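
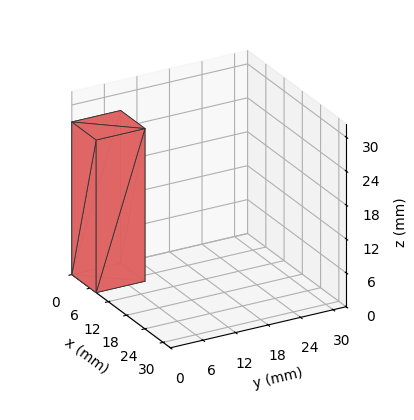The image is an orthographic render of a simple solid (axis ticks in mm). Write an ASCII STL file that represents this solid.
Reading the render: the shape is a rectangular box, roughly 8 × 9 mm footprint and 27 mm tall (dimensions read to the nearest mm from the axis ticks). For the STL, each face is triangulated and given an outward normal.

solid part
  facet normal 0.0000 0.0000 -1.0000
    outer loop
      vertex 8.0 9.0 0.0
      vertex 8.0 0.0 0.0
      vertex 0.0 0.0 0.0
    endloop
  endfacet
  facet normal 0.0000 0.0000 -1.0000
    outer loop
      vertex 0.0 9.0 0.0
      vertex 8.0 9.0 0.0
      vertex 0.0 0.0 0.0
    endloop
  endfacet
  facet normal 0.0000 0.0000 1.0000
    outer loop
      vertex 0.0 0.0 27.0
      vertex 8.0 0.0 27.0
      vertex 8.0 9.0 27.0
    endloop
  endfacet
  facet normal 0.0000 0.0000 1.0000
    outer loop
      vertex 0.0 0.0 27.0
      vertex 8.0 9.0 27.0
      vertex 0.0 9.0 27.0
    endloop
  endfacet
  facet normal 0.0000 -1.0000 0.0000
    outer loop
      vertex 0.0 0.0 0.0
      vertex 8.0 0.0 0.0
      vertex 8.0 0.0 27.0
    endloop
  endfacet
  facet normal 0.0000 -1.0000 0.0000
    outer loop
      vertex 0.0 0.0 0.0
      vertex 8.0 0.0 27.0
      vertex 0.0 0.0 27.0
    endloop
  endfacet
  facet normal 0.0000 1.0000 0.0000
    outer loop
      vertex 8.0 9.0 27.0
      vertex 8.0 9.0 0.0
      vertex 0.0 9.0 0.0
    endloop
  endfacet
  facet normal 0.0000 1.0000 0.0000
    outer loop
      vertex 0.0 9.0 27.0
      vertex 8.0 9.0 27.0
      vertex 0.0 9.0 0.0
    endloop
  endfacet
  facet normal -1.0000 0.0000 0.0000
    outer loop
      vertex 0.0 9.0 27.0
      vertex 0.0 9.0 0.0
      vertex 0.0 0.0 0.0
    endloop
  endfacet
  facet normal -1.0000 0.0000 0.0000
    outer loop
      vertex 0.0 0.0 27.0
      vertex 0.0 9.0 27.0
      vertex 0.0 0.0 0.0
    endloop
  endfacet
  facet normal 1.0000 0.0000 0.0000
    outer loop
      vertex 8.0 0.0 0.0
      vertex 8.0 9.0 0.0
      vertex 8.0 9.0 27.0
    endloop
  endfacet
  facet normal 1.0000 0.0000 0.0000
    outer loop
      vertex 8.0 0.0 0.0
      vertex 8.0 9.0 27.0
      vertex 8.0 0.0 27.0
    endloop
  endfacet
endsolid part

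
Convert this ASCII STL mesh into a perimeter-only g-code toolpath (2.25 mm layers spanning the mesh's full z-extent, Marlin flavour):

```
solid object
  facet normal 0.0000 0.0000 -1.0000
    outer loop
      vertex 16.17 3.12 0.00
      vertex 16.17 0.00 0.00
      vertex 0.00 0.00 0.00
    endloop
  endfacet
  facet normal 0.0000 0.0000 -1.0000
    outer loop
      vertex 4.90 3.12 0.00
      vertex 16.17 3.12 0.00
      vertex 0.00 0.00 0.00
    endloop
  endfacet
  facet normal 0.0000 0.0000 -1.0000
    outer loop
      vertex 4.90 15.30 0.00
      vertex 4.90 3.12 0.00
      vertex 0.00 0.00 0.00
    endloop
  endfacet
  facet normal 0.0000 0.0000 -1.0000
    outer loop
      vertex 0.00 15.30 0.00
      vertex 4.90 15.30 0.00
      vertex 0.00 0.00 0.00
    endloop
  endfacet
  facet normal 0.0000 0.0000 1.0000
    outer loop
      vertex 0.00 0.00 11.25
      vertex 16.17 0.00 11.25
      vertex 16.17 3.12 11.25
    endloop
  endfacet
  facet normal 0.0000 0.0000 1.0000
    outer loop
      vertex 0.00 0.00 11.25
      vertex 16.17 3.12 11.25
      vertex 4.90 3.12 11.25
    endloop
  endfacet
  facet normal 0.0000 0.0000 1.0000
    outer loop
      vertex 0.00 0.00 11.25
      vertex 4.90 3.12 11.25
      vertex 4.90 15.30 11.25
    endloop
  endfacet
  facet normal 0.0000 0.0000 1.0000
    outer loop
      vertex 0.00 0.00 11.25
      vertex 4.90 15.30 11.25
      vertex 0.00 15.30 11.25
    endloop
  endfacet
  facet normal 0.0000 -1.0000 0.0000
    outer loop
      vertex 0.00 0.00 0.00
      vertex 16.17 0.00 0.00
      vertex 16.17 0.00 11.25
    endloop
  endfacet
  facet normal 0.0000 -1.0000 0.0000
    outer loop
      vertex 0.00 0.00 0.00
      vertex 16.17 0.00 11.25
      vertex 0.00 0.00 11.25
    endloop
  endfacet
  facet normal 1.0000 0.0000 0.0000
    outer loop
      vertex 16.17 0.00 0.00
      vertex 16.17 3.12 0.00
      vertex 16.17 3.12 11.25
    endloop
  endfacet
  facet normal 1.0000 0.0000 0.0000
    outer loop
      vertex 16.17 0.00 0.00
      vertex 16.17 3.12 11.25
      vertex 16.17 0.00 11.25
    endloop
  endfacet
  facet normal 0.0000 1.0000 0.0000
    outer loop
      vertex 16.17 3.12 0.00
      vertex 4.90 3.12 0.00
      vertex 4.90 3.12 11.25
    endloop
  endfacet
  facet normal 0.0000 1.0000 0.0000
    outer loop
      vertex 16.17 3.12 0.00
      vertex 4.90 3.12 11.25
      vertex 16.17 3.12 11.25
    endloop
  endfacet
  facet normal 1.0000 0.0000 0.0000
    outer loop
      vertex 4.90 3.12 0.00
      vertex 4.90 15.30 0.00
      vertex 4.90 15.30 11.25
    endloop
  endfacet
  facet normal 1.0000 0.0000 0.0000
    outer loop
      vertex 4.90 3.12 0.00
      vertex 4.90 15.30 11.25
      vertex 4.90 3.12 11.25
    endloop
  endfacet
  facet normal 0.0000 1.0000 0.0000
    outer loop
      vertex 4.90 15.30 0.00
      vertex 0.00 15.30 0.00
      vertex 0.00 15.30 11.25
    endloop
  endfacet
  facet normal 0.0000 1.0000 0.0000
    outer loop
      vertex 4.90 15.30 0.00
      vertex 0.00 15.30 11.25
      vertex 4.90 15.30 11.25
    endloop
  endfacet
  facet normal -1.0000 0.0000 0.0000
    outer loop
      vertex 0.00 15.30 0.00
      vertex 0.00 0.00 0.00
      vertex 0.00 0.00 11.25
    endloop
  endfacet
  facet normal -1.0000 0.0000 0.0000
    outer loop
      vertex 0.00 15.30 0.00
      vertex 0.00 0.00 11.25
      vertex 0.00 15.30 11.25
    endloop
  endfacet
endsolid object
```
; perimeter-only toolpath
G21 ; units = mm
G90 ; absolute positioning
G28 ; home
; layer 1
G0 Z2.25
G0 X0.00 Y0.00
G1 X16.17 Y0.00
G1 X16.17 Y3.12
G1 X4.90 Y3.12
G1 X4.90 Y15.30
G1 X0.00 Y15.30
G1 X0.00 Y0.00
; layer 2
G0 Z4.50
G0 X0.00 Y0.00
G1 X16.17 Y0.00
G1 X16.17 Y3.12
G1 X4.90 Y3.12
G1 X4.90 Y15.30
G1 X0.00 Y15.30
G1 X0.00 Y0.00
; layer 3
G0 Z6.75
G0 X0.00 Y0.00
G1 X16.17 Y0.00
G1 X16.17 Y3.12
G1 X4.90 Y3.12
G1 X4.90 Y15.30
G1 X0.00 Y15.30
G1 X0.00 Y0.00
; layer 4
G0 Z9.00
G0 X0.00 Y0.00
G1 X16.17 Y0.00
G1 X16.17 Y3.12
G1 X4.90 Y3.12
G1 X4.90 Y15.30
G1 X0.00 Y15.30
G1 X0.00 Y0.00
; layer 5
G0 Z11.25
G0 X0.00 Y0.00
G1 X16.17 Y0.00
G1 X16.17 Y3.12
G1 X4.90 Y3.12
G1 X4.90 Y15.30
G1 X0.00 Y15.30
G1 X0.00 Y0.00
M2 ; end

The solid is an L-shaped prism: outer 16.2 × 15.3 mm, arm thicknesses ≈ 3.12 mm (horizontal) and 4.9 mm (vertical), extruded 11.2 mm in z. Slicing at Δz = 2.25 mm — 5 equal slices spanning the solid's height, so layer i sits at z = i·h/5 — gives 5 non-empty perimeters. Each is a 6-segment closed polygon; G0 lifts to the layer z and rapids to the start vertex, then G1 traces the edges.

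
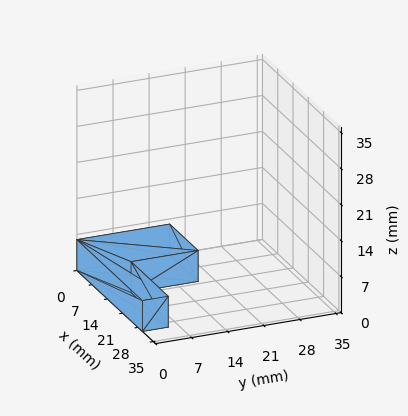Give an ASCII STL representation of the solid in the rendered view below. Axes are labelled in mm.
Reading the render: the shape is an L-shaped prism: outer 30 × 18 mm, arm thicknesses ≈ 5 mm (horizontal) and 13 mm (vertical), extruded 6 mm in z (dimensions read to the nearest mm from the axis ticks). For the STL, each face is triangulated and given an outward normal.

solid part
  facet normal 0.0000 0.0000 -1.0000
    outer loop
      vertex 30.00 5.00 0.00
      vertex 30.00 0.00 0.00
      vertex 0.00 0.00 0.00
    endloop
  endfacet
  facet normal 0.0000 0.0000 -1.0000
    outer loop
      vertex 13.00 5.00 0.00
      vertex 30.00 5.00 0.00
      vertex 0.00 0.00 0.00
    endloop
  endfacet
  facet normal 0.0000 0.0000 -1.0000
    outer loop
      vertex 13.00 18.00 0.00
      vertex 13.00 5.00 0.00
      vertex 0.00 0.00 0.00
    endloop
  endfacet
  facet normal 0.0000 0.0000 -1.0000
    outer loop
      vertex 0.00 18.00 0.00
      vertex 13.00 18.00 0.00
      vertex 0.00 0.00 0.00
    endloop
  endfacet
  facet normal 0.0000 0.0000 1.0000
    outer loop
      vertex 0.00 0.00 6.00
      vertex 30.00 0.00 6.00
      vertex 30.00 5.00 6.00
    endloop
  endfacet
  facet normal 0.0000 0.0000 1.0000
    outer loop
      vertex 0.00 0.00 6.00
      vertex 30.00 5.00 6.00
      vertex 13.00 5.00 6.00
    endloop
  endfacet
  facet normal 0.0000 0.0000 1.0000
    outer loop
      vertex 0.00 0.00 6.00
      vertex 13.00 5.00 6.00
      vertex 13.00 18.00 6.00
    endloop
  endfacet
  facet normal 0.0000 0.0000 1.0000
    outer loop
      vertex 0.00 0.00 6.00
      vertex 13.00 18.00 6.00
      vertex 0.00 18.00 6.00
    endloop
  endfacet
  facet normal 0.0000 -1.0000 0.0000
    outer loop
      vertex 0.00 0.00 0.00
      vertex 30.00 0.00 0.00
      vertex 30.00 0.00 6.00
    endloop
  endfacet
  facet normal 0.0000 -1.0000 0.0000
    outer loop
      vertex 0.00 0.00 0.00
      vertex 30.00 0.00 6.00
      vertex 0.00 0.00 6.00
    endloop
  endfacet
  facet normal 1.0000 0.0000 0.0000
    outer loop
      vertex 30.00 0.00 0.00
      vertex 30.00 5.00 0.00
      vertex 30.00 5.00 6.00
    endloop
  endfacet
  facet normal 1.0000 0.0000 0.0000
    outer loop
      vertex 30.00 0.00 0.00
      vertex 30.00 5.00 6.00
      vertex 30.00 0.00 6.00
    endloop
  endfacet
  facet normal 0.0000 1.0000 0.0000
    outer loop
      vertex 30.00 5.00 0.00
      vertex 13.00 5.00 0.00
      vertex 13.00 5.00 6.00
    endloop
  endfacet
  facet normal 0.0000 1.0000 0.0000
    outer loop
      vertex 30.00 5.00 0.00
      vertex 13.00 5.00 6.00
      vertex 30.00 5.00 6.00
    endloop
  endfacet
  facet normal 1.0000 0.0000 0.0000
    outer loop
      vertex 13.00 5.00 0.00
      vertex 13.00 18.00 0.00
      vertex 13.00 18.00 6.00
    endloop
  endfacet
  facet normal 1.0000 0.0000 0.0000
    outer loop
      vertex 13.00 5.00 0.00
      vertex 13.00 18.00 6.00
      vertex 13.00 5.00 6.00
    endloop
  endfacet
  facet normal 0.0000 1.0000 0.0000
    outer loop
      vertex 13.00 18.00 0.00
      vertex 0.00 18.00 0.00
      vertex 0.00 18.00 6.00
    endloop
  endfacet
  facet normal 0.0000 1.0000 0.0000
    outer loop
      vertex 13.00 18.00 0.00
      vertex 0.00 18.00 6.00
      vertex 13.00 18.00 6.00
    endloop
  endfacet
  facet normal -1.0000 0.0000 0.0000
    outer loop
      vertex 0.00 18.00 0.00
      vertex 0.00 0.00 0.00
      vertex 0.00 0.00 6.00
    endloop
  endfacet
  facet normal -1.0000 0.0000 0.0000
    outer loop
      vertex 0.00 18.00 0.00
      vertex 0.00 0.00 6.00
      vertex 0.00 18.00 6.00
    endloop
  endfacet
endsolid part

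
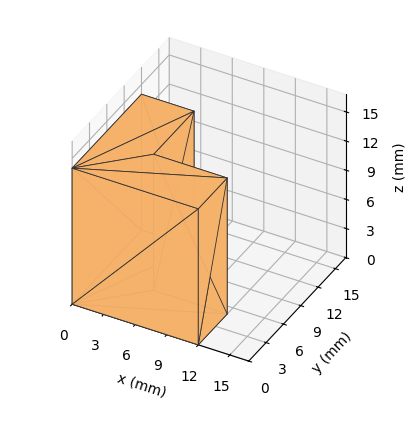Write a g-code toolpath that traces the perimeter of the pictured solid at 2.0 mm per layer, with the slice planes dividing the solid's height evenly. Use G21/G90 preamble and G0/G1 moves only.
Reading the render: the shape is an L-shaped prism: outer 12 × 12 mm, arm thicknesses ≈ 5 mm (horizontal) and 5 mm (vertical), extruded 14 mm in z (dimensions read to the nearest mm from the axis ticks). For the g-code, the solid's height is divided into equal slices at the stated Δz and each level perimeter traced with G1 moves after a G0 lift.

; perimeter-only toolpath
G21 ; units = mm
G90 ; absolute positioning
G28 ; home
; layer 1
G0 Z2.0
G0 X0.0 Y0.0
G1 X12.0 Y0.0
G1 X12.0 Y5.0
G1 X5.0 Y5.0
G1 X5.0 Y12.0
G1 X0.0 Y12.0
G1 X0.0 Y0.0
; layer 2
G0 Z4.0
G0 X0.0 Y0.0
G1 X12.0 Y0.0
G1 X12.0 Y5.0
G1 X5.0 Y5.0
G1 X5.0 Y12.0
G1 X0.0 Y12.0
G1 X0.0 Y0.0
; layer 3
G0 Z6.0
G0 X0.0 Y0.0
G1 X12.0 Y0.0
G1 X12.0 Y5.0
G1 X5.0 Y5.0
G1 X5.0 Y12.0
G1 X0.0 Y12.0
G1 X0.0 Y0.0
; layer 4
G0 Z8.0
G0 X0.0 Y0.0
G1 X12.0 Y0.0
G1 X12.0 Y5.0
G1 X5.0 Y5.0
G1 X5.0 Y12.0
G1 X0.0 Y12.0
G1 X0.0 Y0.0
; layer 5
G0 Z10.0
G0 X0.0 Y0.0
G1 X12.0 Y0.0
G1 X12.0 Y5.0
G1 X5.0 Y5.0
G1 X5.0 Y12.0
G1 X0.0 Y12.0
G1 X0.0 Y0.0
; layer 6
G0 Z12.0
G0 X0.0 Y0.0
G1 X12.0 Y0.0
G1 X12.0 Y5.0
G1 X5.0 Y5.0
G1 X5.0 Y12.0
G1 X0.0 Y12.0
G1 X0.0 Y0.0
; layer 7
G0 Z14.0
G0 X0.0 Y0.0
G1 X12.0 Y0.0
G1 X12.0 Y5.0
G1 X5.0 Y5.0
G1 X5.0 Y12.0
G1 X0.0 Y12.0
G1 X0.0 Y0.0
M2 ; end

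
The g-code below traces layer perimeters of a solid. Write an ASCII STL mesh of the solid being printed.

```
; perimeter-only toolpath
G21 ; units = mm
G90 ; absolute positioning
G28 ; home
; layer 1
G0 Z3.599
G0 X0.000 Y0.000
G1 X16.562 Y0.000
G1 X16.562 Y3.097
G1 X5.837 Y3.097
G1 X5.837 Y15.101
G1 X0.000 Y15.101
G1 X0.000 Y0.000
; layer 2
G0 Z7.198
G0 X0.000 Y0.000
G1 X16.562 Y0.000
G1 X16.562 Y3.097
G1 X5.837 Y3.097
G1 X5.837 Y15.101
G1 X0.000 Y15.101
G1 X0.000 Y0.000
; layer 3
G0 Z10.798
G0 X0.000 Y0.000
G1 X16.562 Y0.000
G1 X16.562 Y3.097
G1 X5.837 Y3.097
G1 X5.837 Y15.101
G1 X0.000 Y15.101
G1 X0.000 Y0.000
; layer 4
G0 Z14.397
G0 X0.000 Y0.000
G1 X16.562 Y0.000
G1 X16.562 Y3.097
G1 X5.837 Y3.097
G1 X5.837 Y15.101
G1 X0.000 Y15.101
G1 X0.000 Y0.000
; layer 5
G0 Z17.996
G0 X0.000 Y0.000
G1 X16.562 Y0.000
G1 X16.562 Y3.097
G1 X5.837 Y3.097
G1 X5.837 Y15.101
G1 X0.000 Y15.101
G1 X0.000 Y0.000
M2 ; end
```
solid part
  facet normal 0.0000 0.0000 -1.0000
    outer loop
      vertex 16.562 3.097 0.000
      vertex 16.562 0.000 0.000
      vertex 0.000 0.000 0.000
    endloop
  endfacet
  facet normal 0.0000 0.0000 -1.0000
    outer loop
      vertex 5.837 3.097 0.000
      vertex 16.562 3.097 0.000
      vertex 0.000 0.000 0.000
    endloop
  endfacet
  facet normal 0.0000 0.0000 -1.0000
    outer loop
      vertex 5.837 15.101 0.000
      vertex 5.837 3.097 0.000
      vertex 0.000 0.000 0.000
    endloop
  endfacet
  facet normal 0.0000 0.0000 -1.0000
    outer loop
      vertex 0.000 15.101 0.000
      vertex 5.837 15.101 0.000
      vertex 0.000 0.000 0.000
    endloop
  endfacet
  facet normal 0.0000 0.0000 1.0000
    outer loop
      vertex 0.000 0.000 17.996
      vertex 16.562 0.000 17.996
      vertex 16.562 3.097 17.996
    endloop
  endfacet
  facet normal 0.0000 0.0000 1.0000
    outer loop
      vertex 0.000 0.000 17.996
      vertex 16.562 3.097 17.996
      vertex 5.837 3.097 17.996
    endloop
  endfacet
  facet normal 0.0000 0.0000 1.0000
    outer loop
      vertex 0.000 0.000 17.996
      vertex 5.837 3.097 17.996
      vertex 5.837 15.101 17.996
    endloop
  endfacet
  facet normal 0.0000 0.0000 1.0000
    outer loop
      vertex 0.000 0.000 17.996
      vertex 5.837 15.101 17.996
      vertex 0.000 15.101 17.996
    endloop
  endfacet
  facet normal 0.0000 -1.0000 0.0000
    outer loop
      vertex 0.000 0.000 0.000
      vertex 16.562 0.000 0.000
      vertex 16.562 0.000 17.996
    endloop
  endfacet
  facet normal 0.0000 -1.0000 0.0000
    outer loop
      vertex 0.000 0.000 0.000
      vertex 16.562 0.000 17.996
      vertex 0.000 0.000 17.996
    endloop
  endfacet
  facet normal 1.0000 0.0000 0.0000
    outer loop
      vertex 16.562 0.000 0.000
      vertex 16.562 3.097 0.000
      vertex 16.562 3.097 17.996
    endloop
  endfacet
  facet normal 1.0000 0.0000 0.0000
    outer loop
      vertex 16.562 0.000 0.000
      vertex 16.562 3.097 17.996
      vertex 16.562 0.000 17.996
    endloop
  endfacet
  facet normal 0.0000 1.0000 0.0000
    outer loop
      vertex 16.562 3.097 0.000
      vertex 5.837 3.097 0.000
      vertex 5.837 3.097 17.996
    endloop
  endfacet
  facet normal 0.0000 1.0000 0.0000
    outer loop
      vertex 16.562 3.097 0.000
      vertex 5.837 3.097 17.996
      vertex 16.562 3.097 17.996
    endloop
  endfacet
  facet normal 1.0000 0.0000 0.0000
    outer loop
      vertex 5.837 3.097 0.000
      vertex 5.837 15.101 0.000
      vertex 5.837 15.101 17.996
    endloop
  endfacet
  facet normal 1.0000 0.0000 0.0000
    outer loop
      vertex 5.837 3.097 0.000
      vertex 5.837 15.101 17.996
      vertex 5.837 3.097 17.996
    endloop
  endfacet
  facet normal 0.0000 1.0000 0.0000
    outer loop
      vertex 5.837 15.101 0.000
      vertex 0.000 15.101 0.000
      vertex 0.000 15.101 17.996
    endloop
  endfacet
  facet normal 0.0000 1.0000 0.0000
    outer loop
      vertex 5.837 15.101 0.000
      vertex 0.000 15.101 17.996
      vertex 5.837 15.101 17.996
    endloop
  endfacet
  facet normal -1.0000 0.0000 0.0000
    outer loop
      vertex 0.000 15.101 0.000
      vertex 0.000 0.000 0.000
      vertex 0.000 0.000 17.996
    endloop
  endfacet
  facet normal -1.0000 0.0000 0.0000
    outer loop
      vertex 0.000 15.101 0.000
      vertex 0.000 0.000 17.996
      vertex 0.000 15.101 17.996
    endloop
  endfacet
endsolid part

The G0 Z moves step by Δz≈3.599 mm. Every layer's G1 loop is the same polygon, so the solid is a straight extrusion of it from z=0 to z≈18. Closing with flat bottom and top caps and triangulating gives 20 facets — an L-shaped prism: outer 16.6 × 15.1 mm, arm thicknesses ≈ 3.1 mm (horizontal) and 5.84 mm (vertical), extruded 18 mm in z.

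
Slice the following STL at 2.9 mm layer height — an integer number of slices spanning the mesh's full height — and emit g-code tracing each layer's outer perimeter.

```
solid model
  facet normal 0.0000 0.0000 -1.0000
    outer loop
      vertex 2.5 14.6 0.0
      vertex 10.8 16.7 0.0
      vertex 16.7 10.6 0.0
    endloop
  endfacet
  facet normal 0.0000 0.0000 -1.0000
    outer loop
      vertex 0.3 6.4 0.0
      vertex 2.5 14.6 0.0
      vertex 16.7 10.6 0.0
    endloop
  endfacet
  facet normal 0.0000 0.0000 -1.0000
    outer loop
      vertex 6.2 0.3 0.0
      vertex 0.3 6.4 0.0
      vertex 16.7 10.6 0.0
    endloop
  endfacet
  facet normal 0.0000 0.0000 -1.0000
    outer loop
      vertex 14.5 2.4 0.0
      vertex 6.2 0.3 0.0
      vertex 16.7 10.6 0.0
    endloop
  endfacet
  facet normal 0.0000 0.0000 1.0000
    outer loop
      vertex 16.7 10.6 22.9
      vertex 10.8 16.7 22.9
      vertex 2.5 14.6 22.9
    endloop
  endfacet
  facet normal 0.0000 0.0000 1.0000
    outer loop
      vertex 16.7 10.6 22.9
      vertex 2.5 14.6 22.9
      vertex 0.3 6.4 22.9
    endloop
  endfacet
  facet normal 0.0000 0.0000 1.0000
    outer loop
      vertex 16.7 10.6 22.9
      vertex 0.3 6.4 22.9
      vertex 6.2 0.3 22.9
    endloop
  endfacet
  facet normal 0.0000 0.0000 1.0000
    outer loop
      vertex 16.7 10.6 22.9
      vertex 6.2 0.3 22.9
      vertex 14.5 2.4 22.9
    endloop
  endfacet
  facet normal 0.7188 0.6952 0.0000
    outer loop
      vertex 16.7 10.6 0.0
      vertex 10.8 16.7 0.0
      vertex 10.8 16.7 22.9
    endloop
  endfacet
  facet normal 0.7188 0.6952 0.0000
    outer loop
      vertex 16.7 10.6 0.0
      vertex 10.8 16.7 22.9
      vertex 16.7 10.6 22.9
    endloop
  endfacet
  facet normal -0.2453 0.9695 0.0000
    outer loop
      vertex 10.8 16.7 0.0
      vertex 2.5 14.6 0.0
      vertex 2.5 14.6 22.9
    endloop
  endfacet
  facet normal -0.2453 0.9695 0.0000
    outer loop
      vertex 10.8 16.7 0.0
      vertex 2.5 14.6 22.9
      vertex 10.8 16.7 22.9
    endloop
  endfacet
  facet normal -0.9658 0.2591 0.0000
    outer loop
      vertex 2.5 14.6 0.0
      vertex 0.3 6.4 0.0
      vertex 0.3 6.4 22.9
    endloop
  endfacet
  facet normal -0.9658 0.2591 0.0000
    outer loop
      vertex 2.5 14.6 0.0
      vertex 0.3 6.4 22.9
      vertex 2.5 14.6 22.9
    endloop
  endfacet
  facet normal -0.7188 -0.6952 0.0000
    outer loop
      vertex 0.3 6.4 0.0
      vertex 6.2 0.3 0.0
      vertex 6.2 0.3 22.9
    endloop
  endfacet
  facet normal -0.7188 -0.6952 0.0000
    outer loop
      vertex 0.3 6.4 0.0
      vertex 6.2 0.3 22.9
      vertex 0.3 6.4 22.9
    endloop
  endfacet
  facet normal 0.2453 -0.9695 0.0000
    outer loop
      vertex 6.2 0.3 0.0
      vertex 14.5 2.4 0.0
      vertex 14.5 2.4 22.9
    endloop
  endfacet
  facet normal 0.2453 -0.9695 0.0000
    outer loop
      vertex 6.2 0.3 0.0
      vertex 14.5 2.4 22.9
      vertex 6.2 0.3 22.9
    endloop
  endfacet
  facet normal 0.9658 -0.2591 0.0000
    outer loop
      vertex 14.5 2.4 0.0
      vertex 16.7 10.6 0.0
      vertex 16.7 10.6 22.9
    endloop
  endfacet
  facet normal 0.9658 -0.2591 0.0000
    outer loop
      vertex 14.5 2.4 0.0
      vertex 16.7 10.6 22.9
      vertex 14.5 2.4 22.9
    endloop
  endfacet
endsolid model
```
; perimeter-only toolpath
G21 ; units = mm
G90 ; absolute positioning
G28 ; home
; layer 1
G0 Z2.9
G0 X16.7 Y10.6
G1 X10.8 Y16.7
G1 X2.5 Y14.6
G1 X0.3 Y6.4
G1 X6.2 Y0.3
G1 X14.5 Y2.4
G1 X16.7 Y10.6
; layer 2
G0 Z5.7
G0 X16.7 Y10.6
G1 X10.8 Y16.7
G1 X2.5 Y14.6
G1 X0.3 Y6.4
G1 X6.2 Y0.3
G1 X14.5 Y2.4
G1 X16.7 Y10.6
; layer 3
G0 Z8.6
G0 X16.7 Y10.6
G1 X10.8 Y16.7
G1 X2.5 Y14.6
G1 X0.3 Y6.4
G1 X6.2 Y0.3
G1 X14.5 Y2.4
G1 X16.7 Y10.6
; layer 4
G0 Z11.4
G0 X16.7 Y10.6
G1 X10.8 Y16.7
G1 X2.5 Y14.6
G1 X0.3 Y6.4
G1 X6.2 Y0.3
G1 X14.5 Y2.4
G1 X16.7 Y10.6
; layer 5
G0 Z14.3
G0 X16.7 Y10.6
G1 X10.8 Y16.7
G1 X2.5 Y14.6
G1 X0.3 Y6.4
G1 X6.2 Y0.3
G1 X14.5 Y2.4
G1 X16.7 Y10.6
; layer 6
G0 Z17.2
G0 X16.7 Y10.6
G1 X10.8 Y16.7
G1 X2.5 Y14.6
G1 X0.3 Y6.4
G1 X6.2 Y0.3
G1 X14.5 Y2.4
G1 X16.7 Y10.6
; layer 7
G0 Z20.0
G0 X16.7 Y10.6
G1 X10.8 Y16.7
G1 X2.5 Y14.6
G1 X0.3 Y6.4
G1 X6.2 Y0.3
G1 X14.5 Y2.4
G1 X16.7 Y10.6
; layer 8
G0 Z22.9
G0 X16.7 Y10.6
G1 X10.8 Y16.7
G1 X2.5 Y14.6
G1 X0.3 Y6.4
G1 X6.2 Y0.3
G1 X14.5 Y2.4
G1 X16.7 Y10.6
M2 ; end

The solid is a regular 6-sided prism (a cylinder approximated with 6 flat sides), circumscribed radius ≈ 8.5 mm, height ≈ 22.9 mm. Slicing at Δz = 2.9 mm — 8 equal slices spanning the solid's height, so layer i sits at z = i·h/8 — gives 8 non-empty perimeters. Each is a 6-segment closed polygon; G0 lifts to the layer z and rapids to the start vertex, then G1 traces the edges.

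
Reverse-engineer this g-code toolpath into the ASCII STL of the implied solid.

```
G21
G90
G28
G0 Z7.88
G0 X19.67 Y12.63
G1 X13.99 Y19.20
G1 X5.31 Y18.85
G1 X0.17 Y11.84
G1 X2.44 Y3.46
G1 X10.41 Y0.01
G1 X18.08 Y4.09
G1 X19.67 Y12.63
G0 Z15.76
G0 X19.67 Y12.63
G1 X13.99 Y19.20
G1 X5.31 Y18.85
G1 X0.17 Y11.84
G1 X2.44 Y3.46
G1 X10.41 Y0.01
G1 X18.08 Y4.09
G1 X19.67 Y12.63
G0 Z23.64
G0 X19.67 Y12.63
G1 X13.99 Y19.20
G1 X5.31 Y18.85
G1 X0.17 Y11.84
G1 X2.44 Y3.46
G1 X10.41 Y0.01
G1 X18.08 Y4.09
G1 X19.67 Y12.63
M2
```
solid part
  facet normal 0.0000 0.0000 -1.0000
    outer loop
      vertex 5.31 18.85 0.00
      vertex 13.99 19.20 0.00
      vertex 19.67 12.63 0.00
    endloop
  endfacet
  facet normal 0.0000 0.0000 -1.0000
    outer loop
      vertex 0.17 11.84 0.00
      vertex 5.31 18.85 0.00
      vertex 19.67 12.63 0.00
    endloop
  endfacet
  facet normal 0.0000 0.0000 -1.0000
    outer loop
      vertex 2.44 3.46 0.00
      vertex 0.17 11.84 0.00
      vertex 19.67 12.63 0.00
    endloop
  endfacet
  facet normal 0.0000 0.0000 -1.0000
    outer loop
      vertex 10.41 0.01 0.00
      vertex 2.44 3.46 0.00
      vertex 19.67 12.63 0.00
    endloop
  endfacet
  facet normal 0.0000 0.0000 -1.0000
    outer loop
      vertex 18.08 4.09 0.00
      vertex 10.41 0.01 0.00
      vertex 19.67 12.63 0.00
    endloop
  endfacet
  facet normal 0.0000 0.0000 1.0000
    outer loop
      vertex 19.67 12.63 23.64
      vertex 13.99 19.20 23.64
      vertex 5.31 18.85 23.64
    endloop
  endfacet
  facet normal 0.0000 0.0000 1.0000
    outer loop
      vertex 19.67 12.63 23.64
      vertex 5.31 18.85 23.64
      vertex 0.17 11.84 23.64
    endloop
  endfacet
  facet normal 0.0000 0.0000 1.0000
    outer loop
      vertex 19.67 12.63 23.64
      vertex 0.17 11.84 23.64
      vertex 2.44 3.46 23.64
    endloop
  endfacet
  facet normal 0.0000 0.0000 1.0000
    outer loop
      vertex 19.67 12.63 23.64
      vertex 2.44 3.46 23.64
      vertex 10.41 0.01 23.64
    endloop
  endfacet
  facet normal 0.0000 0.0000 1.0000
    outer loop
      vertex 19.67 12.63 23.64
      vertex 10.41 0.01 23.64
      vertex 18.08 4.09 23.64
    endloop
  endfacet
  facet normal 0.7565 0.6540 0.0000
    outer loop
      vertex 19.67 12.63 0.00
      vertex 13.99 19.20 0.00
      vertex 13.99 19.20 23.64
    endloop
  endfacet
  facet normal 0.7565 0.6540 0.0000
    outer loop
      vertex 19.67 12.63 0.00
      vertex 13.99 19.20 23.64
      vertex 19.67 12.63 23.64
    endloop
  endfacet
  facet normal -0.0403 0.9992 0.0000
    outer loop
      vertex 13.99 19.20 0.00
      vertex 5.31 18.85 0.00
      vertex 5.31 18.85 23.64
    endloop
  endfacet
  facet normal -0.0403 0.9992 0.0000
    outer loop
      vertex 13.99 19.20 0.00
      vertex 5.31 18.85 23.64
      vertex 13.99 19.20 23.64
    endloop
  endfacet
  facet normal -0.8064 0.5913 0.0000
    outer loop
      vertex 5.31 18.85 0.00
      vertex 0.17 11.84 0.00
      vertex 0.17 11.84 23.64
    endloop
  endfacet
  facet normal -0.8064 0.5913 0.0000
    outer loop
      vertex 5.31 18.85 0.00
      vertex 0.17 11.84 23.64
      vertex 5.31 18.85 23.64
    endloop
  endfacet
  facet normal -0.9652 -0.2615 0.0000
    outer loop
      vertex 0.17 11.84 0.00
      vertex 2.44 3.46 0.00
      vertex 2.44 3.46 23.64
    endloop
  endfacet
  facet normal -0.9652 -0.2615 0.0000
    outer loop
      vertex 0.17 11.84 0.00
      vertex 2.44 3.46 23.64
      vertex 0.17 11.84 23.64
    endloop
  endfacet
  facet normal -0.3973 -0.9177 0.0000
    outer loop
      vertex 2.44 3.46 0.00
      vertex 10.41 0.01 0.00
      vertex 10.41 0.01 23.64
    endloop
  endfacet
  facet normal -0.3973 -0.9177 0.0000
    outer loop
      vertex 2.44 3.46 0.00
      vertex 10.41 0.01 23.64
      vertex 2.44 3.46 23.64
    endloop
  endfacet
  facet normal 0.4696 -0.8829 0.0000
    outer loop
      vertex 10.41 0.01 0.00
      vertex 18.08 4.09 0.00
      vertex 18.08 4.09 23.64
    endloop
  endfacet
  facet normal 0.4696 -0.8829 0.0000
    outer loop
      vertex 10.41 0.01 0.00
      vertex 18.08 4.09 23.64
      vertex 10.41 0.01 23.64
    endloop
  endfacet
  facet normal 0.9831 -0.1830 0.0000
    outer loop
      vertex 18.08 4.09 0.00
      vertex 19.67 12.63 0.00
      vertex 19.67 12.63 23.64
    endloop
  endfacet
  facet normal 0.9831 -0.1830 0.0000
    outer loop
      vertex 18.08 4.09 0.00
      vertex 19.67 12.63 23.64
      vertex 18.08 4.09 23.64
    endloop
  endfacet
endsolid part

The G0 Z moves step by Δz≈7.88 mm. Every layer's G1 loop is the same polygon, so the solid is a straight extrusion of it from z=0 to z≈23.6. Closing with flat bottom and top caps and triangulating gives 24 facets — a regular 7-sided prism (a cylinder approximated with 7 flat sides), circumscribed radius ≈ 10 mm, height ≈ 23.6 mm.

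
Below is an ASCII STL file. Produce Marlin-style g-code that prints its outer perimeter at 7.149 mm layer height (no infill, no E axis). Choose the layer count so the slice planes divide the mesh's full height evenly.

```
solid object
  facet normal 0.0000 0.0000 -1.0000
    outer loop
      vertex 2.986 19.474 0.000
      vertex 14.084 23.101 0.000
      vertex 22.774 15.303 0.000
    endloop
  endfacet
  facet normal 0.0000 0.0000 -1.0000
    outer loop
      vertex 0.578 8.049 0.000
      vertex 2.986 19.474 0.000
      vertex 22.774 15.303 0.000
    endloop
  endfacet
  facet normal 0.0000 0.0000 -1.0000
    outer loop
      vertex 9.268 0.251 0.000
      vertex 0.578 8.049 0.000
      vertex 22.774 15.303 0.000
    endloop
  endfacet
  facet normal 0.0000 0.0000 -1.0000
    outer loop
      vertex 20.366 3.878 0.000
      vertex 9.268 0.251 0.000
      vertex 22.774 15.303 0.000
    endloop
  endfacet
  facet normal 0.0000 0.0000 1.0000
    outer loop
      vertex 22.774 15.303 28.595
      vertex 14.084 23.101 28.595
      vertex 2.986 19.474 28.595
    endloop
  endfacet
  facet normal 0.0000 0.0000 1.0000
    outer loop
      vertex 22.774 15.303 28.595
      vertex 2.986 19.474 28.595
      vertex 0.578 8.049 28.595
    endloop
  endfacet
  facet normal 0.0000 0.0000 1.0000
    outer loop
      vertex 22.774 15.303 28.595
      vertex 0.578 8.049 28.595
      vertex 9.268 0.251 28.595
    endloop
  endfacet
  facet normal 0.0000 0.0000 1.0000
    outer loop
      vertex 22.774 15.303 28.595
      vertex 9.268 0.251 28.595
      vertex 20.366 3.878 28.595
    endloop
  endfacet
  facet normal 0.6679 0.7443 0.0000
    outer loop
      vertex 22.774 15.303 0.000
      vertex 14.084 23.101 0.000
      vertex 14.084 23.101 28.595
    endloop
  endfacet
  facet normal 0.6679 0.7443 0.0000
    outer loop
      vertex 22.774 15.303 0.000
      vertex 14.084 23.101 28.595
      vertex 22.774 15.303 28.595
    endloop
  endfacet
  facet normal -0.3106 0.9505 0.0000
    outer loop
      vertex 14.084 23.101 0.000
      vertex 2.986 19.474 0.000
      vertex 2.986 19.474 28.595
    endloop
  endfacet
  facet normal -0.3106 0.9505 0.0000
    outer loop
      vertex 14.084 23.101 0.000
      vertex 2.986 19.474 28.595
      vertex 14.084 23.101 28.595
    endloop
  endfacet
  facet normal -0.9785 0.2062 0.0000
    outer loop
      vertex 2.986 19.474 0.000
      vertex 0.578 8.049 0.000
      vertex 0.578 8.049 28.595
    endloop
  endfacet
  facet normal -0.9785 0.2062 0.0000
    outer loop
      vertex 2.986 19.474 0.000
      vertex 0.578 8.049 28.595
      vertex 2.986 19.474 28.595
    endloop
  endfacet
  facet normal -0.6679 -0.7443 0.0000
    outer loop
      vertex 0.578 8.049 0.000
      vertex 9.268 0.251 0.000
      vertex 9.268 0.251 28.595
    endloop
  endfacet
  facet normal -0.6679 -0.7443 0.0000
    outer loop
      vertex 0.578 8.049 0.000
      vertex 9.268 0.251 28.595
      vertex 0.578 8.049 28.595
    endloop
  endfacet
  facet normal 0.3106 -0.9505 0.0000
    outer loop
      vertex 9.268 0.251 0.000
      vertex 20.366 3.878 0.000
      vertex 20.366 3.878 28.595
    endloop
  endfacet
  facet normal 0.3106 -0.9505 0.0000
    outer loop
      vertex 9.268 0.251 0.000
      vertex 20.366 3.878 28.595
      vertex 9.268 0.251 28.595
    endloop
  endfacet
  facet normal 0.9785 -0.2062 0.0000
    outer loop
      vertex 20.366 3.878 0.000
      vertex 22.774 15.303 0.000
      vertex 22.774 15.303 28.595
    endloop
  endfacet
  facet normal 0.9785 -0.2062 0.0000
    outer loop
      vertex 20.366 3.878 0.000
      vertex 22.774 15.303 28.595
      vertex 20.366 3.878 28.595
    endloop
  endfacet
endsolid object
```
; perimeter-only toolpath
G21 ; units = mm
G90 ; absolute positioning
G28 ; home
; layer 1
G0 Z7.149
G0 X22.774 Y15.303
G1 X14.084 Y23.101
G1 X2.986 Y19.474
G1 X0.578 Y8.049
G1 X9.268 Y0.251
G1 X20.366 Y3.878
G1 X22.774 Y15.303
; layer 2
G0 Z14.297
G0 X22.774 Y15.303
G1 X14.084 Y23.101
G1 X2.986 Y19.474
G1 X0.578 Y8.049
G1 X9.268 Y0.251
G1 X20.366 Y3.878
G1 X22.774 Y15.303
; layer 3
G0 Z21.446
G0 X22.774 Y15.303
G1 X14.084 Y23.101
G1 X2.986 Y19.474
G1 X0.578 Y8.049
G1 X9.268 Y0.251
G1 X20.366 Y3.878
G1 X22.774 Y15.303
; layer 4
G0 Z28.595
G0 X22.774 Y15.303
G1 X14.084 Y23.101
G1 X2.986 Y19.474
G1 X0.578 Y8.049
G1 X9.268 Y0.251
G1 X20.366 Y3.878
G1 X22.774 Y15.303
M2 ; end

The solid is a regular 6-sided prism (a cylinder approximated with 6 flat sides), circumscribed radius ≈ 11.7 mm, height ≈ 28.6 mm. Slicing at Δz = 7.149 mm — 4 equal slices spanning the solid's height, so layer i sits at z = i·h/4 — gives 4 non-empty perimeters. Each is a 6-segment closed polygon; G0 lifts to the layer z and rapids to the start vertex, then G1 traces the edges.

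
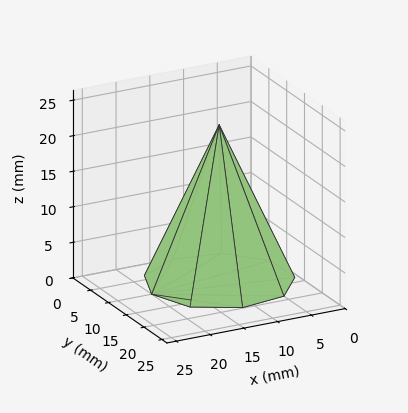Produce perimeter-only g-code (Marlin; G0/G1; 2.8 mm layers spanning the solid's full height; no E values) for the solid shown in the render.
Reading the render: the shape is a regular 9-sided pyramid, base circumscribed radius ≈ 10 mm, apex at z ≈ 22 mm (dimensions read to the nearest mm from the axis ticks). For the g-code, the solid's height is divided into equal slices at the stated Δz and each level perimeter traced with G1 moves after a G0 lift.

; perimeter-only toolpath
G21 ; units = mm
G90 ; absolute positioning
G28 ; home
; layer 1
G0 Z2.8
G0 X18.8 Y10.0
G1 X16.7 Y15.6
G1 X11.5 Y18.6
G1 X5.6 Y17.6
G1 X1.8 Y13.0
G1 X1.8 Y7.0
G1 X5.6 Y2.4
G1 X11.5 Y1.4
G1 X16.7 Y4.4
G1 X18.8 Y10.0
; layer 2
G0 Z5.5
G0 X17.5 Y10.0
G1 X15.8 Y14.8
G1 X11.3 Y17.4
G1 X6.2 Y16.5
G1 X3.0 Y12.6
G1 X3.0 Y7.4
G1 X6.2 Y3.5
G1 X11.3 Y2.6
G1 X15.8 Y5.2
G1 X17.5 Y10.0
; layer 3
G0 Z8.2
G0 X16.2 Y10.0
G1 X14.8 Y14.0
G1 X11.1 Y16.1
G1 X6.9 Y15.4
G1 X4.1 Y12.1
G1 X4.1 Y7.9
G1 X6.9 Y4.6
G1 X11.1 Y3.9
G1 X14.8 Y6.0
G1 X16.2 Y10.0
; layer 4
G0 Z11.0
G0 X15.0 Y10.0
G1 X13.8 Y13.2
G1 X10.8 Y14.9
G1 X7.5 Y14.3
G1 X5.3 Y11.7
G1 X5.3 Y8.3
G1 X7.5 Y5.7
G1 X10.8 Y5.1
G1 X13.8 Y6.8
G1 X15.0 Y10.0
; layer 5
G0 Z13.8
G0 X13.8 Y10.0
G1 X12.9 Y12.4
G1 X10.6 Y13.7
G1 X8.1 Y13.3
G1 X6.5 Y11.3
G1 X6.5 Y8.7
G1 X8.1 Y6.7
G1 X10.6 Y6.3
G1 X12.9 Y7.6
G1 X13.8 Y10.0
; layer 6
G0 Z16.5
G0 X12.5 Y10.0
G1 X11.9 Y11.6
G1 X10.4 Y12.4
G1 X8.8 Y12.2
G1 X7.7 Y10.8
G1 X7.7 Y9.2
G1 X8.8 Y7.8
G1 X10.4 Y7.5
G1 X11.9 Y8.4
G1 X12.5 Y10.0
; layer 7
G0 Z19.2
G0 X11.2 Y10.0
G1 X11.0 Y10.8
G1 X10.2 Y11.2
G1 X9.4 Y11.1
G1 X8.8 Y10.4
G1 X8.8 Y9.6
G1 X9.4 Y8.9
G1 X10.2 Y8.8
G1 X11.0 Y9.2
G1 X11.2 Y10.0
M2 ; end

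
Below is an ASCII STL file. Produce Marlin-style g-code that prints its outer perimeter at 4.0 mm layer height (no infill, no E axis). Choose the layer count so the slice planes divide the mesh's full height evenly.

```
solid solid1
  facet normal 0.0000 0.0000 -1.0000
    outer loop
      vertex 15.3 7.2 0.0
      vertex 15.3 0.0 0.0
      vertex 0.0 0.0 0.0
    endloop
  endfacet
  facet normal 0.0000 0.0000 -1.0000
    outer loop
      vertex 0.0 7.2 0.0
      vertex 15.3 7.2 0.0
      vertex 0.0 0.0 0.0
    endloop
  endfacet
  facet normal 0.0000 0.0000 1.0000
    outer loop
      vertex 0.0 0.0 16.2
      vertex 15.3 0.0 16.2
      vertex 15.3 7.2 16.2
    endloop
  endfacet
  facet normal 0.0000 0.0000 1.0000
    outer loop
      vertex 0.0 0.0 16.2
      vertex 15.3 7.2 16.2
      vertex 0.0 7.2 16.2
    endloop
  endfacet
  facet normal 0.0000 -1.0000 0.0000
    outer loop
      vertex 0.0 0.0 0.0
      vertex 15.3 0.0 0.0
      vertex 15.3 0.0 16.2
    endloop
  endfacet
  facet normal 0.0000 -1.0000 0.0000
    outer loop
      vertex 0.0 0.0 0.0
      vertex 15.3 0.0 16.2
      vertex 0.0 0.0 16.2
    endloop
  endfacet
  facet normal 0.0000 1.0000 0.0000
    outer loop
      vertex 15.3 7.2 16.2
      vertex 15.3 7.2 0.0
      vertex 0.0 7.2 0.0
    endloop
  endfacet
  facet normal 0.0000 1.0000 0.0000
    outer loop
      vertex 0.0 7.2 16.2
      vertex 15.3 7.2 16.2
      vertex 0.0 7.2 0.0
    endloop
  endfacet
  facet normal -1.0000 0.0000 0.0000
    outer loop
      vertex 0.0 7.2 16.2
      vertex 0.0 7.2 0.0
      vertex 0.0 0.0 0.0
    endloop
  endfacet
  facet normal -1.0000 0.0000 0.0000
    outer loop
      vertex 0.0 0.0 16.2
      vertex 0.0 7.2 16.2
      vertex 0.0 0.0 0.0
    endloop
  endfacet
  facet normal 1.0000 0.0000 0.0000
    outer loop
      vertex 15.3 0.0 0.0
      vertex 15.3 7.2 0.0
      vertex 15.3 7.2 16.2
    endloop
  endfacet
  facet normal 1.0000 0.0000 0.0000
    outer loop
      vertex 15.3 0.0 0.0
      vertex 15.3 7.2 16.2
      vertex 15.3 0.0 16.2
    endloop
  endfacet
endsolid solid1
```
; perimeter-only toolpath
G21 ; units = mm
G90 ; absolute positioning
G28 ; home
; layer 1
G0 Z4.0
G0 X0.0 Y0.0
G1 X15.3 Y0.0
G1 X15.3 Y7.2
G1 X0.0 Y7.2
G1 X0.0 Y0.0
; layer 2
G0 Z8.1
G0 X0.0 Y0.0
G1 X15.3 Y0.0
G1 X15.3 Y7.2
G1 X0.0 Y7.2
G1 X0.0 Y0.0
; layer 3
G0 Z12.1
G0 X0.0 Y0.0
G1 X15.3 Y0.0
G1 X15.3 Y7.2
G1 X0.0 Y7.2
G1 X0.0 Y0.0
; layer 4
G0 Z16.2
G0 X0.0 Y0.0
G1 X15.3 Y0.0
G1 X15.3 Y7.2
G1 X0.0 Y7.2
G1 X0.0 Y0.0
M2 ; end

The solid is a rectangular box, roughly 15.3 × 7.2 mm footprint and 16.2 mm tall. Slicing at Δz = 4.0 mm — 4 equal slices spanning the solid's height, so layer i sits at z = i·h/4 — gives 4 non-empty perimeters. Each is a 4-segment closed polygon; G0 lifts to the layer z and rapids to the start vertex, then G1 traces the edges.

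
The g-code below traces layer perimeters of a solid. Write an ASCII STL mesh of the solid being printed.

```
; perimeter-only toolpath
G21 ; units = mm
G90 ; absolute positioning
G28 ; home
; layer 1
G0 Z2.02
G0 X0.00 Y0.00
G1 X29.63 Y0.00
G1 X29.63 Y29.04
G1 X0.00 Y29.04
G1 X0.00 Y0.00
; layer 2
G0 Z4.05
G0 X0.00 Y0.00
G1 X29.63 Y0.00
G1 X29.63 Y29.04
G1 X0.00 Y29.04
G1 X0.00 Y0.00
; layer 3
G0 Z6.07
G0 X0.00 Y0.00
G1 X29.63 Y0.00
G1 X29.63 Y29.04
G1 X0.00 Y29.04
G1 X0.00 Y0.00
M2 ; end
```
solid part
  facet normal 0.0000 0.0000 -1.0000
    outer loop
      vertex 29.63 29.04 0.00
      vertex 29.63 0.00 0.00
      vertex 0.00 0.00 0.00
    endloop
  endfacet
  facet normal 0.0000 0.0000 -1.0000
    outer loop
      vertex 0.00 29.04 0.00
      vertex 29.63 29.04 0.00
      vertex 0.00 0.00 0.00
    endloop
  endfacet
  facet normal 0.0000 0.0000 1.0000
    outer loop
      vertex 0.00 0.00 6.07
      vertex 29.63 0.00 6.07
      vertex 29.63 29.04 6.07
    endloop
  endfacet
  facet normal 0.0000 0.0000 1.0000
    outer loop
      vertex 0.00 0.00 6.07
      vertex 29.63 29.04 6.07
      vertex 0.00 29.04 6.07
    endloop
  endfacet
  facet normal 0.0000 -1.0000 0.0000
    outer loop
      vertex 0.00 0.00 0.00
      vertex 29.63 0.00 0.00
      vertex 29.63 0.00 6.07
    endloop
  endfacet
  facet normal 0.0000 -1.0000 0.0000
    outer loop
      vertex 0.00 0.00 0.00
      vertex 29.63 0.00 6.07
      vertex 0.00 0.00 6.07
    endloop
  endfacet
  facet normal 0.0000 1.0000 0.0000
    outer loop
      vertex 29.63 29.04 6.07
      vertex 29.63 29.04 0.00
      vertex 0.00 29.04 0.00
    endloop
  endfacet
  facet normal 0.0000 1.0000 0.0000
    outer loop
      vertex 0.00 29.04 6.07
      vertex 29.63 29.04 6.07
      vertex 0.00 29.04 0.00
    endloop
  endfacet
  facet normal -1.0000 0.0000 0.0000
    outer loop
      vertex 0.00 29.04 6.07
      vertex 0.00 29.04 0.00
      vertex 0.00 0.00 0.00
    endloop
  endfacet
  facet normal -1.0000 0.0000 0.0000
    outer loop
      vertex 0.00 0.00 6.07
      vertex 0.00 29.04 6.07
      vertex 0.00 0.00 0.00
    endloop
  endfacet
  facet normal 1.0000 0.0000 0.0000
    outer loop
      vertex 29.63 0.00 0.00
      vertex 29.63 29.04 0.00
      vertex 29.63 29.04 6.07
    endloop
  endfacet
  facet normal 1.0000 0.0000 0.0000
    outer loop
      vertex 29.63 0.00 0.00
      vertex 29.63 29.04 6.07
      vertex 29.63 0.00 6.07
    endloop
  endfacet
endsolid part

The G0 Z moves step by Δz≈2.02 mm. Every layer's G1 loop is the same polygon, so the solid is a straight extrusion of it from z=0 to z≈6.07. Closing with flat bottom and top caps and triangulating gives 12 facets — a rectangular box, roughly 29.6 × 29 mm footprint and 6.07 mm tall.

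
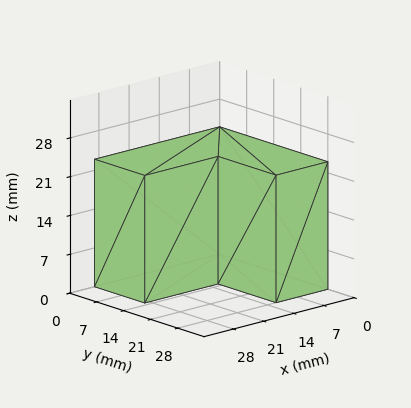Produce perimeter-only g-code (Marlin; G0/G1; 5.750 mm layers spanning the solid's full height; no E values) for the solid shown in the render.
Reading the render: the shape is an L-shaped prism: outer 29 × 28 mm, arm thicknesses ≈ 13 mm (horizontal) and 12 mm (vertical), extruded 23 mm in z (dimensions read to the nearest mm from the axis ticks). For the g-code, the solid's height is divided into equal slices at the stated Δz and each level perimeter traced with G1 moves after a G0 lift.

; perimeter-only toolpath
G21 ; units = mm
G90 ; absolute positioning
G28 ; home
; layer 1
G0 Z5.750
G0 X0.000 Y0.000
G1 X29.000 Y0.000
G1 X29.000 Y13.000
G1 X12.000 Y13.000
G1 X12.000 Y28.000
G1 X0.000 Y28.000
G1 X0.000 Y0.000
; layer 2
G0 Z11.500
G0 X0.000 Y0.000
G1 X29.000 Y0.000
G1 X29.000 Y13.000
G1 X12.000 Y13.000
G1 X12.000 Y28.000
G1 X0.000 Y28.000
G1 X0.000 Y0.000
; layer 3
G0 Z17.250
G0 X0.000 Y0.000
G1 X29.000 Y0.000
G1 X29.000 Y13.000
G1 X12.000 Y13.000
G1 X12.000 Y28.000
G1 X0.000 Y28.000
G1 X0.000 Y0.000
; layer 4
G0 Z23.000
G0 X0.000 Y0.000
G1 X29.000 Y0.000
G1 X29.000 Y13.000
G1 X12.000 Y13.000
G1 X12.000 Y28.000
G1 X0.000 Y28.000
G1 X0.000 Y0.000
M2 ; end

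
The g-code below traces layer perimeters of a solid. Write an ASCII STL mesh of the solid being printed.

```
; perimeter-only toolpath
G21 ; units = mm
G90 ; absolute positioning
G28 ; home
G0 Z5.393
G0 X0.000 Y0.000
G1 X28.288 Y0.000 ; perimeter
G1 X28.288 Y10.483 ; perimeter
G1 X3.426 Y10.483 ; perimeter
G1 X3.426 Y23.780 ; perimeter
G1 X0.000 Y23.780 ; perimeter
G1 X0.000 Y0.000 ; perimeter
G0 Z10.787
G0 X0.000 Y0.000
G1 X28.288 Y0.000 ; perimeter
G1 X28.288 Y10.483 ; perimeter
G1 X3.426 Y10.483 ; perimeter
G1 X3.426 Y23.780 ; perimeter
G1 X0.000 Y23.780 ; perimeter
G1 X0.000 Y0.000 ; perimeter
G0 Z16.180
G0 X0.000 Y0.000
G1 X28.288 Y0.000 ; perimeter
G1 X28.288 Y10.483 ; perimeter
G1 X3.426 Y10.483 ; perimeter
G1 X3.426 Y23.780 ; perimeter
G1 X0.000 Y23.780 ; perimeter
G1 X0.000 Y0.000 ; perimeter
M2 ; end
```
solid part
  facet normal 0.0000 0.0000 -1.0000
    outer loop
      vertex 28.288 10.483 0.000
      vertex 28.288 0.000 0.000
      vertex 0.000 0.000 0.000
    endloop
  endfacet
  facet normal 0.0000 0.0000 -1.0000
    outer loop
      vertex 3.426 10.483 0.000
      vertex 28.288 10.483 0.000
      vertex 0.000 0.000 0.000
    endloop
  endfacet
  facet normal 0.0000 0.0000 -1.0000
    outer loop
      vertex 3.426 23.780 0.000
      vertex 3.426 10.483 0.000
      vertex 0.000 0.000 0.000
    endloop
  endfacet
  facet normal 0.0000 0.0000 -1.0000
    outer loop
      vertex 0.000 23.780 0.000
      vertex 3.426 23.780 0.000
      vertex 0.000 0.000 0.000
    endloop
  endfacet
  facet normal 0.0000 0.0000 1.0000
    outer loop
      vertex 0.000 0.000 16.180
      vertex 28.288 0.000 16.180
      vertex 28.288 10.483 16.180
    endloop
  endfacet
  facet normal 0.0000 0.0000 1.0000
    outer loop
      vertex 0.000 0.000 16.180
      vertex 28.288 10.483 16.180
      vertex 3.426 10.483 16.180
    endloop
  endfacet
  facet normal 0.0000 0.0000 1.0000
    outer loop
      vertex 0.000 0.000 16.180
      vertex 3.426 10.483 16.180
      vertex 3.426 23.780 16.180
    endloop
  endfacet
  facet normal 0.0000 0.0000 1.0000
    outer loop
      vertex 0.000 0.000 16.180
      vertex 3.426 23.780 16.180
      vertex 0.000 23.780 16.180
    endloop
  endfacet
  facet normal 0.0000 -1.0000 0.0000
    outer loop
      vertex 0.000 0.000 0.000
      vertex 28.288 0.000 0.000
      vertex 28.288 0.000 16.180
    endloop
  endfacet
  facet normal 0.0000 -1.0000 0.0000
    outer loop
      vertex 0.000 0.000 0.000
      vertex 28.288 0.000 16.180
      vertex 0.000 0.000 16.180
    endloop
  endfacet
  facet normal 1.0000 0.0000 0.0000
    outer loop
      vertex 28.288 0.000 0.000
      vertex 28.288 10.483 0.000
      vertex 28.288 10.483 16.180
    endloop
  endfacet
  facet normal 1.0000 0.0000 0.0000
    outer loop
      vertex 28.288 0.000 0.000
      vertex 28.288 10.483 16.180
      vertex 28.288 0.000 16.180
    endloop
  endfacet
  facet normal 0.0000 1.0000 0.0000
    outer loop
      vertex 28.288 10.483 0.000
      vertex 3.426 10.483 0.000
      vertex 3.426 10.483 16.180
    endloop
  endfacet
  facet normal 0.0000 1.0000 0.0000
    outer loop
      vertex 28.288 10.483 0.000
      vertex 3.426 10.483 16.180
      vertex 28.288 10.483 16.180
    endloop
  endfacet
  facet normal 1.0000 0.0000 0.0000
    outer loop
      vertex 3.426 10.483 0.000
      vertex 3.426 23.780 0.000
      vertex 3.426 23.780 16.180
    endloop
  endfacet
  facet normal 1.0000 0.0000 0.0000
    outer loop
      vertex 3.426 10.483 0.000
      vertex 3.426 23.780 16.180
      vertex 3.426 10.483 16.180
    endloop
  endfacet
  facet normal 0.0000 1.0000 0.0000
    outer loop
      vertex 3.426 23.780 0.000
      vertex 0.000 23.780 0.000
      vertex 0.000 23.780 16.180
    endloop
  endfacet
  facet normal 0.0000 1.0000 0.0000
    outer loop
      vertex 3.426 23.780 0.000
      vertex 0.000 23.780 16.180
      vertex 3.426 23.780 16.180
    endloop
  endfacet
  facet normal -1.0000 0.0000 0.0000
    outer loop
      vertex 0.000 23.780 0.000
      vertex 0.000 0.000 0.000
      vertex 0.000 0.000 16.180
    endloop
  endfacet
  facet normal -1.0000 0.0000 0.0000
    outer loop
      vertex 0.000 23.780 0.000
      vertex 0.000 0.000 16.180
      vertex 0.000 23.780 16.180
    endloop
  endfacet
endsolid part

The G0 Z moves step by Δz≈5.393 mm. Every layer's G1 loop is the same polygon, so the solid is a straight extrusion of it from z=0 to z≈16.2. Closing with flat bottom and top caps and triangulating gives 20 facets — an L-shaped prism: outer 28.3 × 23.8 mm, arm thicknesses ≈ 10.5 mm (horizontal) and 3.43 mm (vertical), extruded 16.2 mm in z.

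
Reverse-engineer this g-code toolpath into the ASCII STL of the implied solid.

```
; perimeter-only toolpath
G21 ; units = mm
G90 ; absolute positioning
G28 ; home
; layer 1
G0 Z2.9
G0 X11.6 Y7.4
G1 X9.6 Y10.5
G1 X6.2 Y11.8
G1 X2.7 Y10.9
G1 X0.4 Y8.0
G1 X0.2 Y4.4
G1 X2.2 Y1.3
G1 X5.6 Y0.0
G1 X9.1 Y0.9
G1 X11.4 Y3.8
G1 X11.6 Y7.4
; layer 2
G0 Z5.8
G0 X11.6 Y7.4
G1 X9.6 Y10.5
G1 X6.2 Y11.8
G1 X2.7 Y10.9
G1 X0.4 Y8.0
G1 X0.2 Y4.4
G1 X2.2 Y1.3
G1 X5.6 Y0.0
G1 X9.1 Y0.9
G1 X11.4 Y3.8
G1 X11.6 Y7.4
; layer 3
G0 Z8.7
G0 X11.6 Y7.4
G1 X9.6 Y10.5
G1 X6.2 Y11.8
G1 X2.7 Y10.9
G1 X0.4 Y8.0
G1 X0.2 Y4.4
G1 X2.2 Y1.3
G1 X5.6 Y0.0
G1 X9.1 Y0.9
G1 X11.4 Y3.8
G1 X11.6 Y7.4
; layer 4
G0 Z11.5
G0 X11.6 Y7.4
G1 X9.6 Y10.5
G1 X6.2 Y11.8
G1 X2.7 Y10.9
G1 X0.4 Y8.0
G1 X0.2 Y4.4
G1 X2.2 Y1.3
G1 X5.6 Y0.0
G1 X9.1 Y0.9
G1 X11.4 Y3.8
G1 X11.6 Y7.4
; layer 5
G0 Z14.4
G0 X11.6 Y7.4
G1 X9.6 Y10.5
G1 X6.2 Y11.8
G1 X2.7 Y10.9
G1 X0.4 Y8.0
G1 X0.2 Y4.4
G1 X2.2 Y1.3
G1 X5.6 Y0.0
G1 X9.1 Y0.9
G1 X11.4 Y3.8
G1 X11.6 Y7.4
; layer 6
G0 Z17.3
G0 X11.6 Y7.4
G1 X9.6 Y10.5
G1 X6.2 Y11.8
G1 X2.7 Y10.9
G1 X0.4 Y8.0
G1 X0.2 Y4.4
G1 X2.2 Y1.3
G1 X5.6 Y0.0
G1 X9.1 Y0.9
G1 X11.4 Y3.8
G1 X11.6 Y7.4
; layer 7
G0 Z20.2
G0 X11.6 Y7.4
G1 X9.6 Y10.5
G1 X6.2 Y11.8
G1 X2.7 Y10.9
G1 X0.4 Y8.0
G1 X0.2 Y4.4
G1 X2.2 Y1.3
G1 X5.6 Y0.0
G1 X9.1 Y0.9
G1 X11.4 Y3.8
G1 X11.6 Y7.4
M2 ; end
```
solid part
  facet normal 0.0000 0.0000 -1.0000
    outer loop
      vertex 6.2 11.8 0.0
      vertex 9.6 10.5 0.0
      vertex 11.6 7.4 0.0
    endloop
  endfacet
  facet normal 0.0000 0.0000 -1.0000
    outer loop
      vertex 2.7 10.9 0.0
      vertex 6.2 11.8 0.0
      vertex 11.6 7.4 0.0
    endloop
  endfacet
  facet normal 0.0000 0.0000 -1.0000
    outer loop
      vertex 0.4 8.0 0.0
      vertex 2.7 10.9 0.0
      vertex 11.6 7.4 0.0
    endloop
  endfacet
  facet normal 0.0000 0.0000 -1.0000
    outer loop
      vertex 0.2 4.4 0.0
      vertex 0.4 8.0 0.0
      vertex 11.6 7.4 0.0
    endloop
  endfacet
  facet normal 0.0000 0.0000 -1.0000
    outer loop
      vertex 2.2 1.3 0.0
      vertex 0.2 4.4 0.0
      vertex 11.6 7.4 0.0
    endloop
  endfacet
  facet normal 0.0000 0.0000 -1.0000
    outer loop
      vertex 5.6 0.0 0.0
      vertex 2.2 1.3 0.0
      vertex 11.6 7.4 0.0
    endloop
  endfacet
  facet normal 0.0000 0.0000 -1.0000
    outer loop
      vertex 9.1 0.9 0.0
      vertex 5.6 0.0 0.0
      vertex 11.6 7.4 0.0
    endloop
  endfacet
  facet normal 0.0000 0.0000 -1.0000
    outer loop
      vertex 11.4 3.8 0.0
      vertex 9.1 0.9 0.0
      vertex 11.6 7.4 0.0
    endloop
  endfacet
  facet normal 0.0000 0.0000 1.0000
    outer loop
      vertex 11.6 7.4 20.2
      vertex 9.6 10.5 20.2
      vertex 6.2 11.8 20.2
    endloop
  endfacet
  facet normal 0.0000 0.0000 1.0000
    outer loop
      vertex 11.6 7.4 20.2
      vertex 6.2 11.8 20.2
      vertex 2.7 10.9 20.2
    endloop
  endfacet
  facet normal 0.0000 0.0000 1.0000
    outer loop
      vertex 11.6 7.4 20.2
      vertex 2.7 10.9 20.2
      vertex 0.4 8.0 20.2
    endloop
  endfacet
  facet normal 0.0000 0.0000 1.0000
    outer loop
      vertex 11.6 7.4 20.2
      vertex 0.4 8.0 20.2
      vertex 0.2 4.4 20.2
    endloop
  endfacet
  facet normal 0.0000 0.0000 1.0000
    outer loop
      vertex 11.6 7.4 20.2
      vertex 0.2 4.4 20.2
      vertex 2.2 1.3 20.2
    endloop
  endfacet
  facet normal 0.0000 0.0000 1.0000
    outer loop
      vertex 11.6 7.4 20.2
      vertex 2.2 1.3 20.2
      vertex 5.6 0.0 20.2
    endloop
  endfacet
  facet normal 0.0000 0.0000 1.0000
    outer loop
      vertex 11.6 7.4 20.2
      vertex 5.6 0.0 20.2
      vertex 9.1 0.9 20.2
    endloop
  endfacet
  facet normal 0.0000 0.0000 1.0000
    outer loop
      vertex 11.6 7.4 20.2
      vertex 9.1 0.9 20.2
      vertex 11.4 3.8 20.2
    endloop
  endfacet
  facet normal 0.8403 0.5421 0.0000
    outer loop
      vertex 11.6 7.4 0.0
      vertex 9.6 10.5 0.0
      vertex 9.6 10.5 20.2
    endloop
  endfacet
  facet normal 0.8403 0.5421 0.0000
    outer loop
      vertex 11.6 7.4 0.0
      vertex 9.6 10.5 20.2
      vertex 11.6 7.4 20.2
    endloop
  endfacet
  facet normal 0.3571 0.9341 0.0000
    outer loop
      vertex 9.6 10.5 0.0
      vertex 6.2 11.8 0.0
      vertex 6.2 11.8 20.2
    endloop
  endfacet
  facet normal 0.3571 0.9341 0.0000
    outer loop
      vertex 9.6 10.5 0.0
      vertex 6.2 11.8 20.2
      vertex 9.6 10.5 20.2
    endloop
  endfacet
  facet normal -0.2490 0.9685 0.0000
    outer loop
      vertex 6.2 11.8 0.0
      vertex 2.7 10.9 0.0
      vertex 2.7 10.9 20.2
    endloop
  endfacet
  facet normal -0.2490 0.9685 0.0000
    outer loop
      vertex 6.2 11.8 0.0
      vertex 2.7 10.9 20.2
      vertex 6.2 11.8 20.2
    endloop
  endfacet
  facet normal -0.7835 0.6214 0.0000
    outer loop
      vertex 2.7 10.9 0.0
      vertex 0.4 8.0 0.0
      vertex 0.4 8.0 20.2
    endloop
  endfacet
  facet normal -0.7835 0.6214 0.0000
    outer loop
      vertex 2.7 10.9 0.0
      vertex 0.4 8.0 20.2
      vertex 2.7 10.9 20.2
    endloop
  endfacet
  facet normal -0.9985 0.0555 0.0000
    outer loop
      vertex 0.4 8.0 0.0
      vertex 0.2 4.4 0.0
      vertex 0.2 4.4 20.2
    endloop
  endfacet
  facet normal -0.9985 0.0555 0.0000
    outer loop
      vertex 0.4 8.0 0.0
      vertex 0.2 4.4 20.2
      vertex 0.4 8.0 20.2
    endloop
  endfacet
  facet normal -0.8403 -0.5421 0.0000
    outer loop
      vertex 0.2 4.4 0.0
      vertex 2.2 1.3 0.0
      vertex 2.2 1.3 20.2
    endloop
  endfacet
  facet normal -0.8403 -0.5421 0.0000
    outer loop
      vertex 0.2 4.4 0.0
      vertex 2.2 1.3 20.2
      vertex 0.2 4.4 20.2
    endloop
  endfacet
  facet normal -0.3571 -0.9341 0.0000
    outer loop
      vertex 2.2 1.3 0.0
      vertex 5.6 0.0 0.0
      vertex 5.6 0.0 20.2
    endloop
  endfacet
  facet normal -0.3571 -0.9341 0.0000
    outer loop
      vertex 2.2 1.3 0.0
      vertex 5.6 0.0 20.2
      vertex 2.2 1.3 20.2
    endloop
  endfacet
  facet normal 0.2490 -0.9685 0.0000
    outer loop
      vertex 5.6 0.0 0.0
      vertex 9.1 0.9 0.0
      vertex 9.1 0.9 20.2
    endloop
  endfacet
  facet normal 0.2490 -0.9685 0.0000
    outer loop
      vertex 5.6 0.0 0.0
      vertex 9.1 0.9 20.2
      vertex 5.6 0.0 20.2
    endloop
  endfacet
  facet normal 0.7835 -0.6214 0.0000
    outer loop
      vertex 9.1 0.9 0.0
      vertex 11.4 3.8 0.0
      vertex 11.4 3.8 20.2
    endloop
  endfacet
  facet normal 0.7835 -0.6214 0.0000
    outer loop
      vertex 9.1 0.9 0.0
      vertex 11.4 3.8 20.2
      vertex 9.1 0.9 20.2
    endloop
  endfacet
  facet normal 0.9985 -0.0555 0.0000
    outer loop
      vertex 11.4 3.8 0.0
      vertex 11.6 7.4 0.0
      vertex 11.6 7.4 20.2
    endloop
  endfacet
  facet normal 0.9985 -0.0555 0.0000
    outer loop
      vertex 11.4 3.8 0.0
      vertex 11.6 7.4 20.2
      vertex 11.4 3.8 20.2
    endloop
  endfacet
endsolid part

The G0 Z moves step by Δz≈2.9 mm. Every layer's G1 loop is the same polygon, so the solid is a straight extrusion of it from z=0 to z≈20.2. Closing with flat bottom and top caps and triangulating gives 36 facets — a regular 10-sided prism (a cylinder approximated with 10 flat sides), circumscribed radius ≈ 5.9 mm, height ≈ 20.2 mm.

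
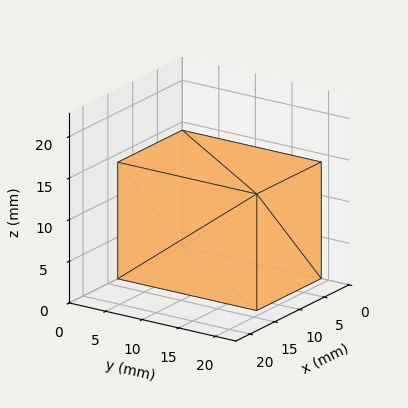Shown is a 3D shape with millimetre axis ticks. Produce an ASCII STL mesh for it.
Reading the render: the shape is a rectangular box, roughly 13 × 19 mm footprint and 14 mm tall (dimensions read to the nearest mm from the axis ticks). For the STL, each face is triangulated and given an outward normal.

solid part
  facet normal 0.0000 0.0000 -1.0000
    outer loop
      vertex 13.00 19.00 0.00
      vertex 13.00 0.00 0.00
      vertex 0.00 0.00 0.00
    endloop
  endfacet
  facet normal 0.0000 0.0000 -1.0000
    outer loop
      vertex 0.00 19.00 0.00
      vertex 13.00 19.00 0.00
      vertex 0.00 0.00 0.00
    endloop
  endfacet
  facet normal 0.0000 0.0000 1.0000
    outer loop
      vertex 0.00 0.00 14.00
      vertex 13.00 0.00 14.00
      vertex 13.00 19.00 14.00
    endloop
  endfacet
  facet normal 0.0000 0.0000 1.0000
    outer loop
      vertex 0.00 0.00 14.00
      vertex 13.00 19.00 14.00
      vertex 0.00 19.00 14.00
    endloop
  endfacet
  facet normal 0.0000 -1.0000 0.0000
    outer loop
      vertex 0.00 0.00 0.00
      vertex 13.00 0.00 0.00
      vertex 13.00 0.00 14.00
    endloop
  endfacet
  facet normal 0.0000 -1.0000 0.0000
    outer loop
      vertex 0.00 0.00 0.00
      vertex 13.00 0.00 14.00
      vertex 0.00 0.00 14.00
    endloop
  endfacet
  facet normal 0.0000 1.0000 0.0000
    outer loop
      vertex 13.00 19.00 14.00
      vertex 13.00 19.00 0.00
      vertex 0.00 19.00 0.00
    endloop
  endfacet
  facet normal 0.0000 1.0000 0.0000
    outer loop
      vertex 0.00 19.00 14.00
      vertex 13.00 19.00 14.00
      vertex 0.00 19.00 0.00
    endloop
  endfacet
  facet normal -1.0000 0.0000 0.0000
    outer loop
      vertex 0.00 19.00 14.00
      vertex 0.00 19.00 0.00
      vertex 0.00 0.00 0.00
    endloop
  endfacet
  facet normal -1.0000 0.0000 0.0000
    outer loop
      vertex 0.00 0.00 14.00
      vertex 0.00 19.00 14.00
      vertex 0.00 0.00 0.00
    endloop
  endfacet
  facet normal 1.0000 0.0000 0.0000
    outer loop
      vertex 13.00 0.00 0.00
      vertex 13.00 19.00 0.00
      vertex 13.00 19.00 14.00
    endloop
  endfacet
  facet normal 1.0000 0.0000 0.0000
    outer loop
      vertex 13.00 0.00 0.00
      vertex 13.00 19.00 14.00
      vertex 13.00 0.00 14.00
    endloop
  endfacet
endsolid part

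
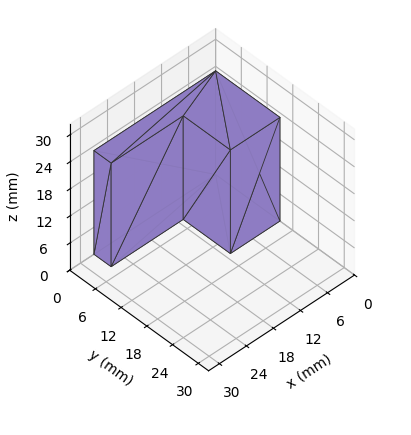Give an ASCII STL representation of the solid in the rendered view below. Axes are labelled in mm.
Reading the render: the shape is an L-shaped prism: outer 27 × 15 mm, arm thicknesses ≈ 4 mm (horizontal) and 11 mm (vertical), extruded 23 mm in z (dimensions read to the nearest mm from the axis ticks). For the STL, each face is triangulated and given an outward normal.

solid part
  facet normal 0.0000 0.0000 -1.0000
    outer loop
      vertex 27.0 4.0 0.0
      vertex 27.0 0.0 0.0
      vertex 0.0 0.0 0.0
    endloop
  endfacet
  facet normal 0.0000 0.0000 -1.0000
    outer loop
      vertex 11.0 4.0 0.0
      vertex 27.0 4.0 0.0
      vertex 0.0 0.0 0.0
    endloop
  endfacet
  facet normal 0.0000 0.0000 -1.0000
    outer loop
      vertex 11.0 15.0 0.0
      vertex 11.0 4.0 0.0
      vertex 0.0 0.0 0.0
    endloop
  endfacet
  facet normal 0.0000 0.0000 -1.0000
    outer loop
      vertex 0.0 15.0 0.0
      vertex 11.0 15.0 0.0
      vertex 0.0 0.0 0.0
    endloop
  endfacet
  facet normal 0.0000 0.0000 1.0000
    outer loop
      vertex 0.0 0.0 23.0
      vertex 27.0 0.0 23.0
      vertex 27.0 4.0 23.0
    endloop
  endfacet
  facet normal 0.0000 0.0000 1.0000
    outer loop
      vertex 0.0 0.0 23.0
      vertex 27.0 4.0 23.0
      vertex 11.0 4.0 23.0
    endloop
  endfacet
  facet normal 0.0000 0.0000 1.0000
    outer loop
      vertex 0.0 0.0 23.0
      vertex 11.0 4.0 23.0
      vertex 11.0 15.0 23.0
    endloop
  endfacet
  facet normal 0.0000 0.0000 1.0000
    outer loop
      vertex 0.0 0.0 23.0
      vertex 11.0 15.0 23.0
      vertex 0.0 15.0 23.0
    endloop
  endfacet
  facet normal 0.0000 -1.0000 0.0000
    outer loop
      vertex 0.0 0.0 0.0
      vertex 27.0 0.0 0.0
      vertex 27.0 0.0 23.0
    endloop
  endfacet
  facet normal 0.0000 -1.0000 0.0000
    outer loop
      vertex 0.0 0.0 0.0
      vertex 27.0 0.0 23.0
      vertex 0.0 0.0 23.0
    endloop
  endfacet
  facet normal 1.0000 0.0000 0.0000
    outer loop
      vertex 27.0 0.0 0.0
      vertex 27.0 4.0 0.0
      vertex 27.0 4.0 23.0
    endloop
  endfacet
  facet normal 1.0000 0.0000 0.0000
    outer loop
      vertex 27.0 0.0 0.0
      vertex 27.0 4.0 23.0
      vertex 27.0 0.0 23.0
    endloop
  endfacet
  facet normal 0.0000 1.0000 0.0000
    outer loop
      vertex 27.0 4.0 0.0
      vertex 11.0 4.0 0.0
      vertex 11.0 4.0 23.0
    endloop
  endfacet
  facet normal 0.0000 1.0000 0.0000
    outer loop
      vertex 27.0 4.0 0.0
      vertex 11.0 4.0 23.0
      vertex 27.0 4.0 23.0
    endloop
  endfacet
  facet normal 1.0000 0.0000 0.0000
    outer loop
      vertex 11.0 4.0 0.0
      vertex 11.0 15.0 0.0
      vertex 11.0 15.0 23.0
    endloop
  endfacet
  facet normal 1.0000 0.0000 0.0000
    outer loop
      vertex 11.0 4.0 0.0
      vertex 11.0 15.0 23.0
      vertex 11.0 4.0 23.0
    endloop
  endfacet
  facet normal 0.0000 1.0000 0.0000
    outer loop
      vertex 11.0 15.0 0.0
      vertex 0.0 15.0 0.0
      vertex 0.0 15.0 23.0
    endloop
  endfacet
  facet normal 0.0000 1.0000 0.0000
    outer loop
      vertex 11.0 15.0 0.0
      vertex 0.0 15.0 23.0
      vertex 11.0 15.0 23.0
    endloop
  endfacet
  facet normal -1.0000 0.0000 0.0000
    outer loop
      vertex 0.0 15.0 0.0
      vertex 0.0 0.0 0.0
      vertex 0.0 0.0 23.0
    endloop
  endfacet
  facet normal -1.0000 0.0000 0.0000
    outer loop
      vertex 0.0 15.0 0.0
      vertex 0.0 0.0 23.0
      vertex 0.0 15.0 23.0
    endloop
  endfacet
endsolid part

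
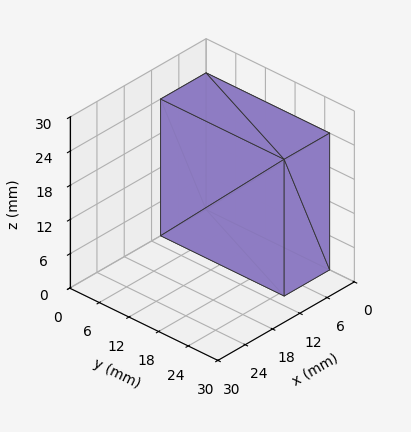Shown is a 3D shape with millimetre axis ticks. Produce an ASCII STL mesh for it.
Reading the render: the shape is a rectangular box, roughly 10 × 25 mm footprint and 24 mm tall (dimensions read to the nearest mm from the axis ticks). For the STL, each face is triangulated and given an outward normal.

solid part
  facet normal 0.0000 0.0000 -1.0000
    outer loop
      vertex 10.000 25.000 0.000
      vertex 10.000 0.000 0.000
      vertex 0.000 0.000 0.000
    endloop
  endfacet
  facet normal 0.0000 0.0000 -1.0000
    outer loop
      vertex 0.000 25.000 0.000
      vertex 10.000 25.000 0.000
      vertex 0.000 0.000 0.000
    endloop
  endfacet
  facet normal 0.0000 0.0000 1.0000
    outer loop
      vertex 0.000 0.000 24.000
      vertex 10.000 0.000 24.000
      vertex 10.000 25.000 24.000
    endloop
  endfacet
  facet normal 0.0000 0.0000 1.0000
    outer loop
      vertex 0.000 0.000 24.000
      vertex 10.000 25.000 24.000
      vertex 0.000 25.000 24.000
    endloop
  endfacet
  facet normal 0.0000 -1.0000 0.0000
    outer loop
      vertex 0.000 0.000 0.000
      vertex 10.000 0.000 0.000
      vertex 10.000 0.000 24.000
    endloop
  endfacet
  facet normal 0.0000 -1.0000 0.0000
    outer loop
      vertex 0.000 0.000 0.000
      vertex 10.000 0.000 24.000
      vertex 0.000 0.000 24.000
    endloop
  endfacet
  facet normal 0.0000 1.0000 0.0000
    outer loop
      vertex 10.000 25.000 24.000
      vertex 10.000 25.000 0.000
      vertex 0.000 25.000 0.000
    endloop
  endfacet
  facet normal 0.0000 1.0000 0.0000
    outer loop
      vertex 0.000 25.000 24.000
      vertex 10.000 25.000 24.000
      vertex 0.000 25.000 0.000
    endloop
  endfacet
  facet normal -1.0000 0.0000 0.0000
    outer loop
      vertex 0.000 25.000 24.000
      vertex 0.000 25.000 0.000
      vertex 0.000 0.000 0.000
    endloop
  endfacet
  facet normal -1.0000 0.0000 0.0000
    outer loop
      vertex 0.000 0.000 24.000
      vertex 0.000 25.000 24.000
      vertex 0.000 0.000 0.000
    endloop
  endfacet
  facet normal 1.0000 0.0000 0.0000
    outer loop
      vertex 10.000 0.000 0.000
      vertex 10.000 25.000 0.000
      vertex 10.000 25.000 24.000
    endloop
  endfacet
  facet normal 1.0000 0.0000 0.0000
    outer loop
      vertex 10.000 0.000 0.000
      vertex 10.000 25.000 24.000
      vertex 10.000 0.000 24.000
    endloop
  endfacet
endsolid part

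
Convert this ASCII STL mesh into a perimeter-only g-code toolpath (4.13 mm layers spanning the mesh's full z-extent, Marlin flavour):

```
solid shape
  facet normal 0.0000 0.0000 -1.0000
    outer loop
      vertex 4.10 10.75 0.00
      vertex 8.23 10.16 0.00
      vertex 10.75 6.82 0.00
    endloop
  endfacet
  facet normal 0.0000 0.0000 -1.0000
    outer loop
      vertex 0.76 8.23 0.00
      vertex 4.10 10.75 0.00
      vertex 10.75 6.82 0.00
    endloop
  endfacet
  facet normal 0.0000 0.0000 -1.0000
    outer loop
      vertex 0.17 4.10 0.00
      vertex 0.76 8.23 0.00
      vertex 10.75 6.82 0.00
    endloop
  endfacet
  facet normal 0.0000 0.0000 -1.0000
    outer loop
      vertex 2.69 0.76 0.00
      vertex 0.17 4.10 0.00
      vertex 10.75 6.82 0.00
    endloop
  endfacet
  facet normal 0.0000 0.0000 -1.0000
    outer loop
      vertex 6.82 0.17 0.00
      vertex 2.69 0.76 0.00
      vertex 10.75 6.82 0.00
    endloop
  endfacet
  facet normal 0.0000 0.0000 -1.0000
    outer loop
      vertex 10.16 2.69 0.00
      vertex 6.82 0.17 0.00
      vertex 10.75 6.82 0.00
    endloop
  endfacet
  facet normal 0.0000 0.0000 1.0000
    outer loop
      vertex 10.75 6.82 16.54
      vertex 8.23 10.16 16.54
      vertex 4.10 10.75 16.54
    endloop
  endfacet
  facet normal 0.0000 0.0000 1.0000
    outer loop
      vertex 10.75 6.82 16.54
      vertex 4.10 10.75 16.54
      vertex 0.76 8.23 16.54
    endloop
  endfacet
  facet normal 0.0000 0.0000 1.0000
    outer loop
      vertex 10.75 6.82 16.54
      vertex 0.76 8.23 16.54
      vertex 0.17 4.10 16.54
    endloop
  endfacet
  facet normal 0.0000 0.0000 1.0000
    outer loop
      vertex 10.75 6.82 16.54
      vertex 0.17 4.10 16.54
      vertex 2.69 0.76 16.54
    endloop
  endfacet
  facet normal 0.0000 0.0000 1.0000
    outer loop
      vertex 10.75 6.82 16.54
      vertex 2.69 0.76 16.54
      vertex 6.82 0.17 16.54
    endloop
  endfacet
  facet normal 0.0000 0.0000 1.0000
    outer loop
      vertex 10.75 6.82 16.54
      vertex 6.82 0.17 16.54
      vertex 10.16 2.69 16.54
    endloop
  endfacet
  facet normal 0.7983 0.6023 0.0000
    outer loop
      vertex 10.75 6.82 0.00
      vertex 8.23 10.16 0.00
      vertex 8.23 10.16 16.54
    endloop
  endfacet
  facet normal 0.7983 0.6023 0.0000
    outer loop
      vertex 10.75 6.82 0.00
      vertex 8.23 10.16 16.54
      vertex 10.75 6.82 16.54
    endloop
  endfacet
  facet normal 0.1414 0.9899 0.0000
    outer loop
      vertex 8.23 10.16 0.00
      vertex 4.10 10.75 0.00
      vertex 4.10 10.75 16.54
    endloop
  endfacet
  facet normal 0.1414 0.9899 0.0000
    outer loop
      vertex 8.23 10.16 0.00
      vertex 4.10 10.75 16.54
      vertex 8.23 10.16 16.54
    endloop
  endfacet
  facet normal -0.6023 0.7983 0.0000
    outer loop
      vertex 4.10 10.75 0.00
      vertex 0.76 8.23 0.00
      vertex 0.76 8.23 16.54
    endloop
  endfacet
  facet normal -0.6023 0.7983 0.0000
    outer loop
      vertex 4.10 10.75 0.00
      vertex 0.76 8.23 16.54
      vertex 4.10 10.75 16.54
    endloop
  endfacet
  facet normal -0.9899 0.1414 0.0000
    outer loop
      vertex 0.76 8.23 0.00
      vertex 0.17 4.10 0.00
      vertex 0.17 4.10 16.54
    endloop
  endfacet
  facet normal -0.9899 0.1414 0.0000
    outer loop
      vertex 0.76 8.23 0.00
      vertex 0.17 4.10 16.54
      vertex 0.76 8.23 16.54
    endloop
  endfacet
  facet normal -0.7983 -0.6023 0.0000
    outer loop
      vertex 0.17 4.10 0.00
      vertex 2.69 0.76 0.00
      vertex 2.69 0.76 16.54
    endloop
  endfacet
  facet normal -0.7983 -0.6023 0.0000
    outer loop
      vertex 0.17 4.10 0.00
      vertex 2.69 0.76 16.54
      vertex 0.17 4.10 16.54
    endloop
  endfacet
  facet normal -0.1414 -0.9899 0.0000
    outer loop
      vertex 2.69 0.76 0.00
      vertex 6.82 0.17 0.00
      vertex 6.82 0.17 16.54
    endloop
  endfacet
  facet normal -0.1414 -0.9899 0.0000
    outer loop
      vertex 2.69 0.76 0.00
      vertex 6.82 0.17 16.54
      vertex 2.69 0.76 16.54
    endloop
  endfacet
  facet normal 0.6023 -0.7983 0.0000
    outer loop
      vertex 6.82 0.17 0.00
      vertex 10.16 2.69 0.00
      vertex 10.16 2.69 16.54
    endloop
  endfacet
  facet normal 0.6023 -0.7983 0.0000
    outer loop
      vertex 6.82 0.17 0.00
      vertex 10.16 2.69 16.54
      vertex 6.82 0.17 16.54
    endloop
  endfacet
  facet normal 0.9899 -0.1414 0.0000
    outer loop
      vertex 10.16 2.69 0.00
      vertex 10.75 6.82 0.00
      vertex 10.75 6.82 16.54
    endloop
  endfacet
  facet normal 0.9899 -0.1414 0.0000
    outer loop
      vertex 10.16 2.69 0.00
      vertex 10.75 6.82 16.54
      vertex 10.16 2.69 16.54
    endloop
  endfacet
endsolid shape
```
; perimeter-only toolpath
G21 ; units = mm
G90 ; absolute positioning
G28 ; home
; layer 1
G0 Z4.13
G0 X10.75 Y6.82
G1 X8.23 Y10.16
G1 X4.10 Y10.75
G1 X0.76 Y8.23
G1 X0.17 Y4.10
G1 X2.69 Y0.76
G1 X6.82 Y0.17
G1 X10.16 Y2.69
G1 X10.75 Y6.82
; layer 2
G0 Z8.27
G0 X10.75 Y6.82
G1 X8.23 Y10.16
G1 X4.10 Y10.75
G1 X0.76 Y8.23
G1 X0.17 Y4.10
G1 X2.69 Y0.76
G1 X6.82 Y0.17
G1 X10.16 Y2.69
G1 X10.75 Y6.82
; layer 3
G0 Z12.40
G0 X10.75 Y6.82
G1 X8.23 Y10.16
G1 X4.10 Y10.75
G1 X0.76 Y8.23
G1 X0.17 Y4.10
G1 X2.69 Y0.76
G1 X6.82 Y0.17
G1 X10.16 Y2.69
G1 X10.75 Y6.82
; layer 4
G0 Z16.54
G0 X10.75 Y6.82
G1 X8.23 Y10.16
G1 X4.10 Y10.75
G1 X0.76 Y8.23
G1 X0.17 Y4.10
G1 X2.69 Y0.76
G1 X6.82 Y0.17
G1 X10.16 Y2.69
G1 X10.75 Y6.82
M2 ; end

The solid is a regular 8-sided prism (a cylinder approximated with 8 flat sides), circumscribed radius ≈ 5.46 mm, height ≈ 16.5 mm. Slicing at Δz = 4.13 mm — 4 equal slices spanning the solid's height, so layer i sits at z = i·h/4 — gives 4 non-empty perimeters. Each is a 8-segment closed polygon; G0 lifts to the layer z and rapids to the start vertex, then G1 traces the edges.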